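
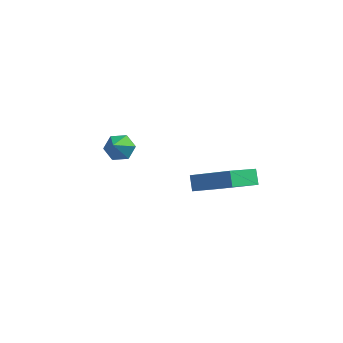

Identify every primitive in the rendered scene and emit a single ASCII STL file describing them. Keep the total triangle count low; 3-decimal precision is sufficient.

solid 
facet normal -0.207 0.700 -0.684
outer loop
vertex -3.422 -0.461 0.749
vertex -3.995 -0.221 1.168
vertex -3.312 0.074 1.263
endloop
endfacet
facet normal 0.986 -0.160 -0.044
outer loop
vertex -3.422 -0.461 0.749
vertex -3.312 0.074 1.263
vertex -3.545 -1.739 2.652
endloop
endfacet
facet normal -0.207 0.700 -0.683
outer loop
vertex -3.312 0.074 1.263
vertex -3.995 -0.221 1.168
vertex -3.886 0.314 1.683
endloop
endfacet
facet normal 0.644 0.411 0.645
outer loop
vertex -3.312 0.074 1.263
vertex -3.886 0.314 1.683
vertex -3.545 -1.739 2.652
endloop
endfacet
facet normal -0.207 0.700 -0.683
outer loop
vertex -3.886 0.314 1.683
vertex -3.995 -0.221 1.168
vertex -4.569 0.019 1.588
endloop
endfacet
facet normal -0.283 0.371 0.885
outer loop
vertex -3.886 0.314 1.683
vertex -4.569 0.019 1.588
vertex -3.545 -1.739 2.652
endloop
endfacet
facet normal -0.208 0.699 -0.684
outer loop
vertex -4.569 0.019 1.588
vertex -3.995 -0.221 1.168
vertex -4.678 -0.516 1.074
endloop
endfacet
facet normal -0.867 -0.242 0.435
outer loop
vertex -4.569 0.019 1.588
vertex -4.678 -0.516 1.074
vertex -3.545 -1.739 2.652
endloop
endfacet
facet normal -0.208 0.700 -0.684
outer loop
vertex -4.678 -0.516 1.074
vertex -3.995 -0.221 1.168
vertex -4.105 -0.756 0.654
endloop
endfacet
facet normal -0.525 -0.813 -0.252
outer loop
vertex -4.678 -0.516 1.074
vertex -4.105 -0.756 0.654
vertex -3.545 -1.739 2.652
endloop
endfacet
facet normal -0.207 0.700 -0.684
outer loop
vertex -4.105 -0.756 0.654
vertex -3.995 -0.221 1.168
vertex -3.422 -0.461 0.749
endloop
endfacet
facet normal 0.402 -0.772 -0.492
outer loop
vertex -4.105 -0.756 0.654
vertex -3.422 -0.461 0.749
vertex -3.545 -1.739 2.652
endloop
endfacet
facet normal -0.879 0.012 -0.477
outer loop
vertex 0.035 -1.3 1.489
vertex 0.589 0.379 0.511
vertex 0.367 -1.772 0.865
endloop
endfacet
facet normal -0.274 -0.832 0.483
outer loop
vertex 2.291 -1.799 1.909
vertex 0.035 -1.3 1.489
vertex 0.367 -1.772 0.865
endloop
endfacet
facet normal -0.879 0.012 -0.476
outer loop
vertex 0.367 -1.772 0.865
vertex 0.589 0.379 0.511
vertex 0.92 -0.093 -0.113
endloop
endfacet
facet normal 0.390 -0.556 -0.734
outer loop
vertex 0.92 -0.093 -0.113
vertex 2.291 -1.799 1.909
vertex 0.367 -1.772 0.865
endloop
endfacet
facet normal -0.390 0.556 0.734
outer loop
vertex 0.035 -1.3 1.489
vertex 2.513 0.352 1.555
vertex 0.589 0.379 0.511
endloop
endfacet
facet normal -0.274 -0.831 0.484
outer loop
vertex 1.96 -1.327 2.533
vertex 0.035 -1.3 1.489
vertex 2.291 -1.799 1.909
endloop
endfacet
facet normal -0.390 0.556 0.734
outer loop
vertex 1.96 -1.327 2.533
vertex 2.513 0.352 1.555
vertex 0.035 -1.3 1.489
endloop
endfacet
facet normal 0.274 0.831 -0.483
outer loop
vertex 0.589 0.379 0.511
vertex 2.513 0.352 1.555
vertex 0.92 -0.093 -0.113
endloop
endfacet
facet normal 0.390 -0.556 -0.734
outer loop
vertex 2.845 -0.12 0.931
vertex 2.291 -1.799 1.909
vertex 0.92 -0.093 -0.113
endloop
endfacet
facet normal 0.274 0.832 -0.483
outer loop
vertex 0.92 -0.093 -0.113
vertex 2.513 0.352 1.555
vertex 2.845 -0.12 0.931
endloop
endfacet
facet normal 0.879 -0.013 0.476
outer loop
vertex 2.845 -0.12 0.931
vertex 1.96 -1.327 2.533
vertex 2.291 -1.799 1.909
endloop
endfacet
facet normal 0.879 -0.012 0.477
outer loop
vertex 2.513 0.352 1.555
vertex 1.96 -1.327 2.533
vertex 2.845 -0.12 0.931
endloop
endfacet

endsolid


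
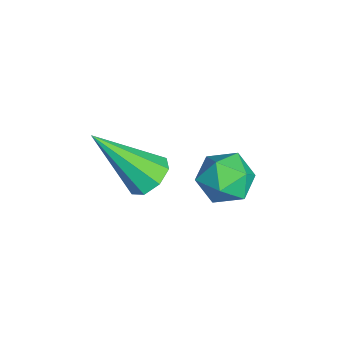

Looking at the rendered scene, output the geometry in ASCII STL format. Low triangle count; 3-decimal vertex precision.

solid 
facet normal 0.116 0.653 -0.748
outer loop
vertex -1.761 0.012 1.911
vertex -2.099 0.464 2.253
vertex -1.463 0.295 2.204
endloop
endfacet
facet normal 0.735 -0.671 -0.099
outer loop
vertex -1.761 0.012 1.911
vertex -1.463 0.295 2.204
vertex -2.341 -0.904 3.827
endloop
endfacet
facet normal 0.115 0.651 -0.750
outer loop
vertex -1.463 0.295 2.204
vertex -2.099 0.464 2.253
vertex -1.537 0.678 2.525
endloop
endfacet
facet normal 0.911 -0.146 0.385
outer loop
vertex -1.463 0.295 2.204
vertex -1.537 0.678 2.525
vertex -2.341 -0.904 3.827
endloop
endfacet
facet normal 0.114 0.652 -0.750
outer loop
vertex -1.537 0.678 2.525
vertex -2.099 0.464 2.253
vertex -1.94 0.935 2.687
endloop
endfacet
facet normal 0.536 0.358 0.765
outer loop
vertex -1.537 0.678 2.525
vertex -1.94 0.935 2.687
vertex -2.341 -0.904 3.827
endloop
endfacet
facet normal 0.117 0.651 -0.750
outer loop
vertex -1.94 0.935 2.687
vertex -2.099 0.464 2.253
vertex -2.437 0.917 2.594
endloop
endfacet
facet normal -0.173 0.546 0.820
outer loop
vertex -1.94 0.935 2.687
vertex -2.437 0.917 2.594
vertex -2.341 -0.904 3.827
endloop
endfacet
facet normal 0.115 0.651 -0.750
outer loop
vertex -2.437 0.917 2.594
vertex -2.099 0.464 2.253
vertex -2.735 0.633 2.302
endloop
endfacet
facet normal -0.799 0.308 0.516
outer loop
vertex -2.437 0.917 2.594
vertex -2.735 0.633 2.302
vertex -2.341 -0.904 3.827
endloop
endfacet
facet normal 0.116 0.652 -0.749
outer loop
vertex -2.735 0.633 2.302
vertex -2.099 0.464 2.253
vertex -2.661 0.251 1.981
endloop
endfacet
facet normal -0.976 -0.217 0.033
outer loop
vertex -2.735 0.633 2.302
vertex -2.661 0.251 1.981
vertex -2.341 -0.904 3.827
endloop
endfacet
facet normal 0.116 0.652 -0.750
outer loop
vertex -2.661 0.251 1.981
vertex -2.099 0.464 2.253
vertex -2.258 -0.007 1.819
endloop
endfacet
facet normal -0.601 -0.720 -0.347
outer loop
vertex -2.661 0.251 1.981
vertex -2.258 -0.007 1.819
vertex -2.341 -0.904 3.827
endloop
endfacet
facet normal 0.114 0.652 -0.749
outer loop
vertex -2.258 -0.007 1.819
vertex -2.099 0.464 2.253
vertex -1.761 0.012 1.911
endloop
endfacet
facet normal 0.109 -0.909 -0.402
outer loop
vertex -2.258 -0.007 1.819
vertex -1.761 0.012 1.911
vertex -2.341 -0.904 3.827
endloop
endfacet
facet normal -0.545 -0.159 0.823
outer loop
vertex -3.59 2.828 1.372
vertex -3.74 2.039 1.12
vertex -3.069 2.208 1.597
endloop
endfacet
facet normal -0.030 0.318 0.947
outer loop
vertex -3.59 2.828 1.372
vertex -3.069 2.208 1.597
vertex -2.759 2.952 1.357
endloop
endfacet
facet normal -0.120 0.861 0.494
outer loop
vertex -3.59 2.828 1.372
vertex -2.759 2.952 1.357
vertex -3.239 3.244 0.731
endloop
endfacet
facet normal -0.689 0.719 0.089
outer loop
vertex -3.59 2.828 1.372
vertex -3.239 3.244 0.731
vertex -3.846 2.68 0.585
endloop
endfacet
facet normal -0.952 0.087 0.293
outer loop
vertex -3.59 2.828 1.372
vertex -3.846 2.68 0.585
vertex -3.74 2.039 1.12
endloop
endfacet
facet normal 0.596 0.010 0.803
outer loop
vertex -2.759 2.952 1.357
vertex -3.069 2.208 1.597
vertex -2.394 2.24 1.095
endloop
endfacet
facet normal -0.236 -0.763 0.602
outer loop
vertex -3.069 2.208 1.597
vertex -3.74 2.039 1.12
vertex -3.001 1.676 0.949
endloop
endfacet
facet normal -0.895 -0.364 -0.258
outer loop
vertex -3.74 2.039 1.12
vertex -3.846 2.68 0.585
vertex -3.481 1.968 0.323
endloop
endfacet
facet normal -0.469 0.658 -0.589
outer loop
vertex -3.846 2.68 0.585
vertex -3.239 3.244 0.731
vertex -3.171 2.712 0.083
endloop
endfacet
facet normal 0.452 0.889 0.068
outer loop
vertex -3.239 3.244 0.731
vertex -2.759 2.952 1.357
vertex -2.5 2.881 0.56
endloop
endfacet
facet normal 0.689 -0.719 -0.089
outer loop
vertex -2.65 2.092 0.308
vertex -2.394 2.24 1.095
vertex -3.001 1.676 0.949
endloop
endfacet
facet normal 0.120 -0.861 -0.494
outer loop
vertex -2.65 2.092 0.308
vertex -3.001 1.676 0.949
vertex -3.481 1.968 0.323
endloop
endfacet
facet normal 0.030 -0.318 -0.947
outer loop
vertex -2.65 2.092 0.308
vertex -3.481 1.968 0.323
vertex -3.171 2.712 0.083
endloop
endfacet
facet normal 0.545 0.159 -0.823
outer loop
vertex -2.65 2.092 0.308
vertex -3.171 2.712 0.083
vertex -2.5 2.881 0.56
endloop
endfacet
facet normal 0.952 -0.087 -0.293
outer loop
vertex -2.65 2.092 0.308
vertex -2.5 2.881 0.56
vertex -2.394 2.24 1.095
endloop
endfacet
facet normal 0.469 -0.658 0.589
outer loop
vertex -3.001 1.676 0.949
vertex -2.394 2.24 1.095
vertex -3.069 2.208 1.597
endloop
endfacet
facet normal -0.452 -0.889 -0.068
outer loop
vertex -3.481 1.968 0.323
vertex -3.001 1.676 0.949
vertex -3.74 2.039 1.12
endloop
endfacet
facet normal -0.596 -0.010 -0.803
outer loop
vertex -3.171 2.712 0.083
vertex -3.481 1.968 0.323
vertex -3.846 2.68 0.585
endloop
endfacet
facet normal 0.236 0.763 -0.602
outer loop
vertex -2.5 2.881 0.56
vertex -3.171 2.712 0.083
vertex -3.239 3.244 0.731
endloop
endfacet
facet normal 0.895 0.364 0.258
outer loop
vertex -2.394 2.24 1.095
vertex -2.5 2.881 0.56
vertex -2.759 2.952 1.357
endloop
endfacet

endsolid


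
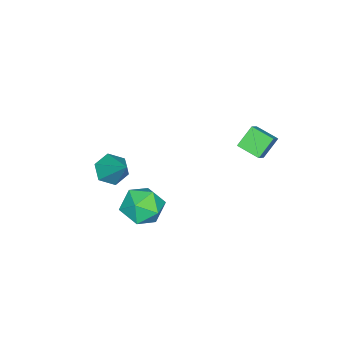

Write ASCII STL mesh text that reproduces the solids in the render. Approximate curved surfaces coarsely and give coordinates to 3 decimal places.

solid 
facet normal -0.553 -0.748 0.366
outer loop
vertex 1.34 0.007 1.598
vertex 2.016 -0.815 0.94
vertex 2.365 -0.505 2.101
endloop
endfacet
facet normal -0.513 -0.209 0.832
outer loop
vertex 1.34 0.007 1.598
vertex 2.365 -0.505 2.101
vertex 2.131 0.713 2.263
endloop
endfacet
facet normal -0.770 0.376 0.516
outer loop
vertex 1.34 0.007 1.598
vertex 2.131 0.713 2.263
vertex 1.636 1.156 1.203
endloop
endfacet
facet normal -0.969 0.199 -0.146
outer loop
vertex 1.34 0.007 1.598
vertex 1.636 1.156 1.203
vertex 1.565 0.212 0.385
endloop
endfacet
facet normal -0.835 -0.496 -0.239
outer loop
vertex 1.34 0.007 1.598
vertex 1.565 0.212 0.385
vertex 2.016 -0.815 0.94
endloop
endfacet
facet normal 0.177 -0.096 0.980
outer loop
vertex 2.131 0.713 2.263
vertex 2.365 -0.505 2.101
vertex 3.295 0.328 2.015
endloop
endfacet
facet normal 0.112 -0.968 0.225
outer loop
vertex 2.365 -0.505 2.101
vertex 2.016 -0.815 0.94
vertex 3.224 -0.616 1.197
endloop
endfacet
facet normal -0.345 -0.559 -0.754
outer loop
vertex 2.016 -0.815 0.94
vertex 1.565 0.212 0.385
vertex 2.729 -0.173 0.137
endloop
endfacet
facet normal -0.562 0.565 -0.604
outer loop
vertex 1.565 0.212 0.385
vertex 1.636 1.156 1.203
vertex 2.495 1.045 0.299
endloop
endfacet
facet normal -0.240 0.851 0.468
outer loop
vertex 1.636 1.156 1.203
vertex 2.131 0.713 2.263
vertex 2.844 1.355 1.46
endloop
endfacet
facet normal 0.969 -0.199 0.146
outer loop
vertex 3.52 0.533 0.802
vertex 3.295 0.328 2.015
vertex 3.224 -0.616 1.197
endloop
endfacet
facet normal 0.770 -0.376 -0.516
outer loop
vertex 3.52 0.533 0.802
vertex 3.224 -0.616 1.197
vertex 2.729 -0.173 0.137
endloop
endfacet
facet normal 0.513 0.209 -0.832
outer loop
vertex 3.52 0.533 0.802
vertex 2.729 -0.173 0.137
vertex 2.495 1.045 0.299
endloop
endfacet
facet normal 0.553 0.748 -0.366
outer loop
vertex 3.52 0.533 0.802
vertex 2.495 1.045 0.299
vertex 2.844 1.355 1.46
endloop
endfacet
facet normal 0.835 0.496 0.239
outer loop
vertex 3.52 0.533 0.802
vertex 2.844 1.355 1.46
vertex 3.295 0.328 2.015
endloop
endfacet
facet normal 0.562 -0.565 0.604
outer loop
vertex 3.224 -0.616 1.197
vertex 3.295 0.328 2.015
vertex 2.365 -0.505 2.101
endloop
endfacet
facet normal 0.240 -0.851 -0.468
outer loop
vertex 2.729 -0.173 0.137
vertex 3.224 -0.616 1.197
vertex 2.016 -0.815 0.94
endloop
endfacet
facet normal -0.177 0.096 -0.980
outer loop
vertex 2.495 1.045 0.299
vertex 2.729 -0.173 0.137
vertex 1.565 0.212 0.385
endloop
endfacet
facet normal -0.112 0.968 -0.225
outer loop
vertex 2.844 1.355 1.46
vertex 2.495 1.045 0.299
vertex 1.636 1.156 1.203
endloop
endfacet
facet normal 0.345 0.559 0.754
outer loop
vertex 3.295 0.328 2.015
vertex 2.844 1.355 1.46
vertex 2.131 0.713 2.263
endloop
endfacet
facet normal -0.387 -0.630 -0.674
outer loop
vertex 1.189 -2.901 0.879
vertex 0.295 -2.627 1.136
vertex 0.762 -2.156 0.428
endloop
endfacet
facet normal 0.896 0.338 -0.289
outer loop
vertex 1.189 -2.901 0.879
vertex 0.762 -2.156 0.428
vertex 1.125 -1.273 2.584
endloop
endfacet
facet normal -0.386 -0.630 -0.674
outer loop
vertex 0.762 -2.156 0.428
vertex 0.295 -2.627 1.136
vertex -0.133 -1.882 0.685
endloop
endfacet
facet normal 0.162 0.903 -0.397
outer loop
vertex 0.762 -2.156 0.428
vertex -0.133 -1.882 0.685
vertex 1.125 -1.273 2.584
endloop
endfacet
facet normal -0.386 -0.630 -0.674
outer loop
vertex -0.133 -1.882 0.685
vertex 0.295 -2.627 1.136
vertex -0.6 -2.353 1.392
endloop
endfacet
facet normal -0.592 0.794 0.138
outer loop
vertex -0.133 -1.882 0.685
vertex -0.6 -2.353 1.392
vertex 1.125 -1.273 2.584
endloop
endfacet
facet normal -0.386 -0.630 -0.674
outer loop
vertex -0.6 -2.353 1.392
vertex 0.295 -2.627 1.136
vertex -0.172 -3.098 1.843
endloop
endfacet
facet normal -0.614 0.120 0.780
outer loop
vertex -0.6 -2.353 1.392
vertex -0.172 -3.098 1.843
vertex 1.125 -1.273 2.584
endloop
endfacet
facet normal -0.386 -0.629 -0.674
outer loop
vertex -0.172 -3.098 1.843
vertex 0.295 -2.627 1.136
vertex 0.722 -3.372 1.587
endloop
endfacet
facet normal 0.118 -0.444 0.888
outer loop
vertex -0.172 -3.098 1.843
vertex 0.722 -3.372 1.587
vertex 1.125 -1.273 2.584
endloop
endfacet
facet normal -0.387 -0.630 -0.674
outer loop
vertex 0.722 -3.372 1.587
vertex 0.295 -2.627 1.136
vertex 1.189 -2.901 0.879
endloop
endfacet
facet normal 0.873 -0.335 0.353
outer loop
vertex 0.722 -3.372 1.587
vertex 1.189 -2.901 0.879
vertex 1.125 -1.273 2.584
endloop
endfacet
facet normal -0.642 0.276 0.716
outer loop
vertex -4.012 3.157 3.532
vertex -3.879 4.437 3.158
vertex -4.933 3.026 2.757
endloop
endfacet
facet normal -0.099 -0.955 0.279
outer loop
vertex -4.041 2.643 1.762
vertex -4.012 3.157 3.532
vertex -4.933 3.026 2.757
endloop
endfacet
facet normal -0.641 0.275 0.716
outer loop
vertex -4.933 3.026 2.757
vertex -3.879 4.437 3.158
vertex -4.8 4.306 2.384
endloop
endfacet
facet normal -0.761 -0.108 -0.640
outer loop
vertex -4.8 4.306 2.384
vertex -4.041 2.643 1.762
vertex -4.933 3.026 2.757
endloop
endfacet
facet normal 0.761 0.108 0.640
outer loop
vertex -4.012 3.157 3.532
vertex -2.987 4.054 2.163
vertex -3.879 4.437 3.158
endloop
endfacet
facet normal -0.099 -0.955 0.279
outer loop
vertex -3.12 2.774 2.536
vertex -4.012 3.157 3.532
vertex -4.041 2.643 1.762
endloop
endfacet
facet normal 0.761 0.107 0.640
outer loop
vertex -3.12 2.774 2.536
vertex -2.987 4.054 2.163
vertex -4.012 3.157 3.532
endloop
endfacet
facet normal 0.099 0.955 -0.279
outer loop
vertex -3.879 4.437 3.158
vertex -2.987 4.054 2.163
vertex -4.8 4.306 2.384
endloop
endfacet
facet normal -0.761 -0.108 -0.640
outer loop
vertex -3.908 3.923 1.388
vertex -4.041 2.643 1.762
vertex -4.8 4.306 2.384
endloop
endfacet
facet normal 0.099 0.955 -0.279
outer loop
vertex -4.8 4.306 2.384
vertex -2.987 4.054 2.163
vertex -3.908 3.923 1.388
endloop
endfacet
facet normal 0.641 -0.276 -0.716
outer loop
vertex -3.908 3.923 1.388
vertex -3.12 2.774 2.536
vertex -4.041 2.643 1.762
endloop
endfacet
facet normal 0.642 -0.275 -0.716
outer loop
vertex -2.987 4.054 2.163
vertex -3.12 2.774 2.536
vertex -3.908 3.923 1.388
endloop
endfacet

endsolid


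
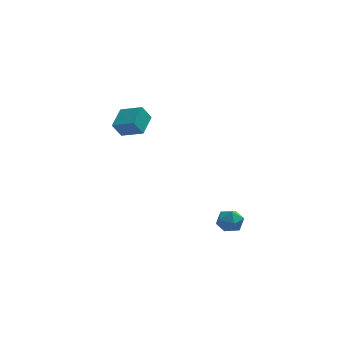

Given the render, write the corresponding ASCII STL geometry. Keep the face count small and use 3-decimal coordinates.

solid 
facet normal -0.476 -0.177 0.861
outer loop
vertex -2.438 3.784 0.766
vertex -3.591 4.39 0.253
vertex -2.876 2.529 0.265
endloop
endfacet
facet normal 0.823 -0.434 0.367
outer loop
vertex -2.389 2.71 -0.613
vertex -2.438 3.784 0.766
vertex -2.876 2.529 0.265
endloop
endfacet
facet normal -0.477 -0.178 0.861
outer loop
vertex -2.876 2.529 0.265
vertex -3.591 4.39 0.253
vertex -4.028 3.136 -0.248
endloop
endfacet
facet normal -0.308 -0.883 -0.353
outer loop
vertex -4.028 3.136 -0.248
vertex -2.389 2.71 -0.613
vertex -2.876 2.529 0.265
endloop
endfacet
facet normal 0.308 0.884 0.353
outer loop
vertex -2.438 3.784 0.766
vertex -3.104 4.571 -0.625
vertex -3.591 4.39 0.253
endloop
endfacet
facet normal 0.823 -0.433 0.367
outer loop
vertex -1.952 3.964 -0.112
vertex -2.438 3.784 0.766
vertex -2.389 2.71 -0.613
endloop
endfacet
facet normal 0.309 0.884 0.352
outer loop
vertex -1.952 3.964 -0.112
vertex -3.104 4.571 -0.625
vertex -2.438 3.784 0.766
endloop
endfacet
facet normal -0.823 0.433 -0.367
outer loop
vertex -3.591 4.39 0.253
vertex -3.104 4.571 -0.625
vertex -4.028 3.136 -0.248
endloop
endfacet
facet normal -0.308 -0.884 -0.352
outer loop
vertex -3.542 3.316 -1.126
vertex -2.389 2.71 -0.613
vertex -4.028 3.136 -0.248
endloop
endfacet
facet normal -0.823 0.434 -0.367
outer loop
vertex -4.028 3.136 -0.248
vertex -3.104 4.571 -0.625
vertex -3.542 3.316 -1.126
endloop
endfacet
facet normal 0.477 0.178 -0.861
outer loop
vertex -3.542 3.316 -1.126
vertex -1.952 3.964 -0.112
vertex -2.389 2.71 -0.613
endloop
endfacet
facet normal 0.477 0.177 -0.861
outer loop
vertex -3.104 4.571 -0.625
vertex -1.952 3.964 -0.112
vertex -3.542 3.316 -1.126
endloop
endfacet
facet normal -0.188 0.934 0.304
outer loop
vertex 1.723 -2.675 -3.668
vertex 1.444 -2.95 -2.996
vertex 2.2 -2.777 -3.061
endloop
endfacet
facet normal 0.371 0.918 -0.138
outer loop
vertex 1.723 -2.675 -3.668
vertex 2.2 -2.777 -3.061
vertex 2.432 -2.978 -3.776
endloop
endfacet
facet normal 0.156 0.634 -0.757
outer loop
vertex 1.723 -2.675 -3.668
vertex 2.432 -2.978 -3.776
vertex 1.82 -3.277 -4.152
endloop
endfacet
facet normal -0.537 0.475 -0.698
outer loop
vertex 1.723 -2.675 -3.668
vertex 1.82 -3.277 -4.152
vertex 1.209 -3.259 -3.67
endloop
endfacet
facet normal -0.750 0.660 -0.041
outer loop
vertex 1.723 -2.675 -3.668
vertex 1.209 -3.259 -3.67
vertex 1.444 -2.95 -2.996
endloop
endfacet
facet normal 0.863 0.485 0.144
outer loop
vertex 2.432 -2.978 -3.776
vertex 2.2 -2.777 -3.061
vertex 2.591 -3.441 -3.17
endloop
endfacet
facet normal -0.043 0.511 0.859
outer loop
vertex 2.2 -2.777 -3.061
vertex 1.444 -2.95 -2.996
vertex 1.98 -3.423 -2.688
endloop
endfacet
facet normal -0.951 0.067 0.301
outer loop
vertex 1.444 -2.95 -2.996
vertex 1.209 -3.259 -3.67
vertex 1.368 -3.722 -3.064
endloop
endfacet
facet normal -0.607 -0.232 -0.760
outer loop
vertex 1.209 -3.259 -3.67
vertex 1.82 -3.277 -4.152
vertex 1.6 -3.923 -3.779
endloop
endfacet
facet normal 0.514 0.025 -0.857
outer loop
vertex 1.82 -3.277 -4.152
vertex 2.432 -2.978 -3.776
vertex 2.356 -3.75 -3.844
endloop
endfacet
facet normal 0.537 -0.475 0.698
outer loop
vertex 2.077 -4.025 -3.172
vertex 2.591 -3.441 -3.17
vertex 1.98 -3.423 -2.688
endloop
endfacet
facet normal -0.156 -0.634 0.757
outer loop
vertex 2.077 -4.025 -3.172
vertex 1.98 -3.423 -2.688
vertex 1.368 -3.722 -3.064
endloop
endfacet
facet normal -0.371 -0.918 0.138
outer loop
vertex 2.077 -4.025 -3.172
vertex 1.368 -3.722 -3.064
vertex 1.6 -3.923 -3.779
endloop
endfacet
facet normal 0.188 -0.934 -0.304
outer loop
vertex 2.077 -4.025 -3.172
vertex 1.6 -3.923 -3.779
vertex 2.356 -3.75 -3.844
endloop
endfacet
facet normal 0.750 -0.660 0.041
outer loop
vertex 2.077 -4.025 -3.172
vertex 2.356 -3.75 -3.844
vertex 2.591 -3.441 -3.17
endloop
endfacet
facet normal 0.607 0.232 0.760
outer loop
vertex 1.98 -3.423 -2.688
vertex 2.591 -3.441 -3.17
vertex 2.2 -2.777 -3.061
endloop
endfacet
facet normal -0.514 -0.025 0.857
outer loop
vertex 1.368 -3.722 -3.064
vertex 1.98 -3.423 -2.688
vertex 1.444 -2.95 -2.996
endloop
endfacet
facet normal -0.863 -0.485 -0.144
outer loop
vertex 1.6 -3.923 -3.779
vertex 1.368 -3.722 -3.064
vertex 1.209 -3.259 -3.67
endloop
endfacet
facet normal 0.043 -0.511 -0.859
outer loop
vertex 2.356 -3.75 -3.844
vertex 1.6 -3.923 -3.779
vertex 1.82 -3.277 -4.152
endloop
endfacet
facet normal 0.951 -0.067 -0.301
outer loop
vertex 2.591 -3.441 -3.17
vertex 2.356 -3.75 -3.844
vertex 2.432 -2.978 -3.776
endloop
endfacet

endsolid


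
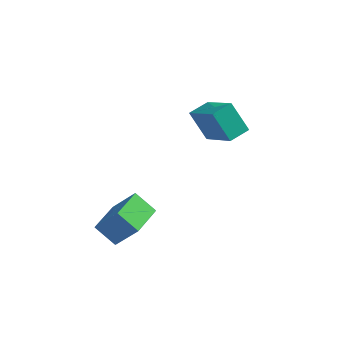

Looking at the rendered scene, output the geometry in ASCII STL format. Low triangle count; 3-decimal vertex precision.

solid 
facet normal -0.789 0.175 0.589
outer loop
vertex 0.671 -3.869 0.916
vertex 0.916 -2.423 0.814
vertex -0.287 -3.799 -0.388
endloop
endfacet
facet normal -0.167 -0.984 0.070
outer loop
vertex 0.604 -3.997 -1.054
vertex 0.671 -3.869 0.916
vertex -0.287 -3.799 -0.388
endloop
endfacet
facet normal -0.789 0.175 0.589
outer loop
vertex -0.287 -3.799 -0.388
vertex 0.916 -2.423 0.814
vertex -0.043 -2.353 -0.49
endloop
endfacet
facet normal -0.592 0.043 -0.805
outer loop
vertex -0.043 -2.353 -0.49
vertex 0.604 -3.997 -1.054
vertex -0.287 -3.799 -0.388
endloop
endfacet
facet normal 0.592 -0.044 0.805
outer loop
vertex 0.671 -3.869 0.916
vertex 1.807 -2.621 0.148
vertex 0.916 -2.423 0.814
endloop
endfacet
facet normal -0.166 -0.984 0.070
outer loop
vertex 1.563 -4.067 0.25
vertex 0.671 -3.869 0.916
vertex 0.604 -3.997 -1.054
endloop
endfacet
facet normal 0.592 -0.043 0.805
outer loop
vertex 1.563 -4.067 0.25
vertex 1.807 -2.621 0.148
vertex 0.671 -3.869 0.916
endloop
endfacet
facet normal 0.167 0.984 -0.070
outer loop
vertex 0.916 -2.423 0.814
vertex 1.807 -2.621 0.148
vertex -0.043 -2.353 -0.49
endloop
endfacet
facet normal -0.592 0.043 -0.805
outer loop
vertex 0.849 -2.551 -1.156
vertex 0.604 -3.997 -1.054
vertex -0.043 -2.353 -0.49
endloop
endfacet
facet normal 0.166 0.984 -0.069
outer loop
vertex -0.043 -2.353 -0.49
vertex 1.807 -2.621 0.148
vertex 0.849 -2.551 -1.156
endloop
endfacet
facet normal 0.789 -0.175 -0.589
outer loop
vertex 0.849 -2.551 -1.156
vertex 1.563 -4.067 0.25
vertex 0.604 -3.997 -1.054
endloop
endfacet
facet normal 0.789 -0.175 -0.589
outer loop
vertex 1.807 -2.621 0.148
vertex 1.563 -4.067 0.25
vertex 0.849 -2.551 -1.156
endloop
endfacet
facet normal -0.582 0.263 0.770
outer loop
vertex 3.515 -0.89 5.122
vertex 4.037 -0.146 5.262
vertex 2.268 0.235 3.795
endloop
endfacet
facet normal -0.568 -0.809 -0.152
outer loop
vertex 3.083 -0.134 2.718
vertex 3.515 -0.89 5.122
vertex 2.268 0.235 3.795
endloop
endfacet
facet normal -0.581 0.264 0.770
outer loop
vertex 2.268 0.235 3.795
vertex 4.037 -0.146 5.262
vertex 2.791 0.979 3.935
endloop
endfacet
facet normal -0.582 0.526 -0.620
outer loop
vertex 2.791 0.979 3.935
vertex 3.083 -0.134 2.718
vertex 2.268 0.235 3.795
endloop
endfacet
facet normal 0.582 -0.525 0.621
outer loop
vertex 3.515 -0.89 5.122
vertex 4.852 -0.515 4.185
vertex 4.037 -0.146 5.262
endloop
endfacet
facet normal -0.568 -0.809 -0.152
outer loop
vertex 4.329 -1.259 4.045
vertex 3.515 -0.89 5.122
vertex 3.083 -0.134 2.718
endloop
endfacet
facet normal 0.582 -0.526 0.620
outer loop
vertex 4.329 -1.259 4.045
vertex 4.852 -0.515 4.185
vertex 3.515 -0.89 5.122
endloop
endfacet
facet normal 0.568 0.809 0.153
outer loop
vertex 4.037 -0.146 5.262
vertex 4.852 -0.515 4.185
vertex 2.791 0.979 3.935
endloop
endfacet
facet normal -0.582 0.525 -0.620
outer loop
vertex 3.605 0.61 2.858
vertex 3.083 -0.134 2.718
vertex 2.791 0.979 3.935
endloop
endfacet
facet normal 0.568 0.809 0.152
outer loop
vertex 2.791 0.979 3.935
vertex 4.852 -0.515 4.185
vertex 3.605 0.61 2.858
endloop
endfacet
facet normal 0.582 -0.263 -0.770
outer loop
vertex 3.605 0.61 2.858
vertex 4.329 -1.259 4.045
vertex 3.083 -0.134 2.718
endloop
endfacet
facet normal 0.581 -0.264 -0.770
outer loop
vertex 4.852 -0.515 4.185
vertex 4.329 -1.259 4.045
vertex 3.605 0.61 2.858
endloop
endfacet

endsolid


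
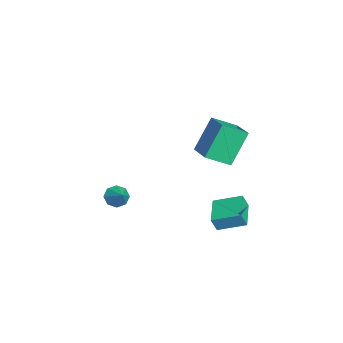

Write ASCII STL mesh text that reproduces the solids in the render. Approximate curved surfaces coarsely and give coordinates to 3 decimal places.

solid 
facet normal -0.356 0.418 0.836
outer loop
vertex 3.885 2.946 3.335
vertex 3.77 4.147 2.685
vertex 2.386 2.561 2.89
endloop
endfacet
facet normal 0.084 -0.876 0.474
outer loop
vertex 3.09 1.733 1.235
vertex 3.885 2.946 3.335
vertex 2.386 2.561 2.89
endloop
endfacet
facet normal -0.355 0.418 0.836
outer loop
vertex 2.386 2.561 2.89
vertex 3.77 4.147 2.685
vertex 2.271 3.762 2.241
endloop
endfacet
facet normal -0.931 -0.239 -0.277
outer loop
vertex 2.271 3.762 2.241
vertex 3.09 1.733 1.235
vertex 2.386 2.561 2.89
endloop
endfacet
facet normal 0.931 0.239 0.277
outer loop
vertex 3.885 2.946 3.335
vertex 4.474 3.319 1.03
vertex 3.77 4.147 2.685
endloop
endfacet
facet normal 0.085 -0.876 0.474
outer loop
vertex 4.589 2.118 1.679
vertex 3.885 2.946 3.335
vertex 3.09 1.733 1.235
endloop
endfacet
facet normal 0.931 0.239 0.276
outer loop
vertex 4.589 2.118 1.679
vertex 4.474 3.319 1.03
vertex 3.885 2.946 3.335
endloop
endfacet
facet normal -0.085 0.876 -0.474
outer loop
vertex 3.77 4.147 2.685
vertex 4.474 3.319 1.03
vertex 2.271 3.762 2.241
endloop
endfacet
facet normal -0.931 -0.239 -0.276
outer loop
vertex 2.975 2.934 0.585
vertex 3.09 1.733 1.235
vertex 2.271 3.762 2.241
endloop
endfacet
facet normal -0.084 0.876 -0.474
outer loop
vertex 2.271 3.762 2.241
vertex 4.474 3.319 1.03
vertex 2.975 2.934 0.585
endloop
endfacet
facet normal 0.355 -0.418 -0.836
outer loop
vertex 2.975 2.934 0.585
vertex 4.589 2.118 1.679
vertex 3.09 1.733 1.235
endloop
endfacet
facet normal 0.356 -0.418 -0.836
outer loop
vertex 4.474 3.319 1.03
vertex 4.589 2.118 1.679
vertex 2.975 2.934 0.585
endloop
endfacet
facet normal -0.762 -0.246 -0.599
outer loop
vertex 0.539 -2.246 -4.23
vertex 0.168 -1.797 -3.943
vertex 0.571 -1.802 -4.453
endloop
endfacet
facet normal 0.930 -0.216 -0.297
outer loop
vertex 0.539 -2.246 -4.23
vertex 0.571 -1.802 -4.453
vertex 1.012 -1.523 -3.277
endloop
endfacet
facet normal -0.762 -0.246 -0.600
outer loop
vertex 0.571 -1.802 -4.453
vertex 0.168 -1.797 -3.943
vertex 0.367 -1.355 -4.377
endloop
endfacet
facet normal 0.804 0.436 -0.405
outer loop
vertex 0.571 -1.802 -4.453
vertex 0.367 -1.355 -4.377
vertex 1.012 -1.523 -3.277
endloop
endfacet
facet normal -0.761 -0.246 -0.600
outer loop
vertex 0.367 -1.355 -4.377
vertex 0.168 -1.797 -3.943
vertex 0.046 -1.167 -4.047
endloop
endfacet
facet normal 0.418 0.902 -0.107
outer loop
vertex 0.367 -1.355 -4.377
vertex 0.046 -1.167 -4.047
vertex 1.012 -1.523 -3.277
endloop
endfacet
facet normal -0.761 -0.246 -0.600
outer loop
vertex 0.046 -1.167 -4.047
vertex 0.168 -1.797 -3.943
vertex -0.204 -1.347 -3.656
endloop
endfacet
facet normal 0.001 0.908 0.419
outer loop
vertex 0.046 -1.167 -4.047
vertex -0.204 -1.347 -3.656
vertex 1.012 -1.523 -3.277
endloop
endfacet
facet normal -0.761 -0.246 -0.601
outer loop
vertex -0.204 -1.347 -3.656
vertex 0.168 -1.797 -3.943
vertex -0.236 -1.791 -3.434
endloop
endfacet
facet normal -0.206 0.449 0.869
outer loop
vertex -0.204 -1.347 -3.656
vertex -0.236 -1.791 -3.434
vertex 1.012 -1.523 -3.277
endloop
endfacet
facet normal -0.761 -0.245 -0.601
outer loop
vertex -0.236 -1.791 -3.434
vertex 0.168 -1.797 -3.943
vertex -0.032 -2.238 -3.51
endloop
endfacet
facet normal -0.079 -0.202 0.976
outer loop
vertex -0.236 -1.791 -3.434
vertex -0.032 -2.238 -3.51
vertex 1.012 -1.523 -3.277
endloop
endfacet
facet normal -0.760 -0.246 -0.602
outer loop
vertex -0.032 -2.238 -3.51
vertex 0.168 -1.797 -3.943
vertex 0.29 -2.427 -3.839
endloop
endfacet
facet normal 0.304 -0.666 0.681
outer loop
vertex -0.032 -2.238 -3.51
vertex 0.29 -2.427 -3.839
vertex 1.012 -1.523 -3.277
endloop
endfacet
facet normal -0.762 -0.246 -0.599
outer loop
vertex 0.29 -2.427 -3.839
vertex 0.168 -1.797 -3.943
vertex 0.539 -2.246 -4.23
endloop
endfacet
facet normal 0.725 -0.672 0.150
outer loop
vertex 0.29 -2.427 -3.839
vertex 0.539 -2.246 -4.23
vertex 1.012 -1.523 -3.277
endloop
endfacet
facet normal -0.975 0.126 0.183
outer loop
vertex 2.281 2.676 -2.928
vertex 2.552 4.043 -2.429
vertex 2.177 2.973 -3.685
endloop
endfacet
facet normal -0.184 -0.923 -0.337
outer loop
vertex 3.688 2.777 -3.971
vertex 2.281 2.676 -2.928
vertex 2.177 2.973 -3.685
endloop
endfacet
facet normal -0.975 0.126 0.183
outer loop
vertex 2.177 2.973 -3.685
vertex 2.552 4.043 -2.429
vertex 2.448 4.34 -3.187
endloop
endfacet
facet normal -0.128 0.362 -0.923
outer loop
vertex 2.448 4.34 -3.187
vertex 3.688 2.777 -3.971
vertex 2.177 2.973 -3.685
endloop
endfacet
facet normal 0.128 -0.362 0.923
outer loop
vertex 2.281 2.676 -2.928
vertex 4.063 3.847 -2.715
vertex 2.552 4.043 -2.429
endloop
endfacet
facet normal -0.183 -0.924 -0.337
outer loop
vertex 3.792 2.48 -3.213
vertex 2.281 2.676 -2.928
vertex 3.688 2.777 -3.971
endloop
endfacet
facet normal 0.127 -0.362 0.924
outer loop
vertex 3.792 2.48 -3.213
vertex 4.063 3.847 -2.715
vertex 2.281 2.676 -2.928
endloop
endfacet
facet normal 0.184 0.924 0.337
outer loop
vertex 2.552 4.043 -2.429
vertex 4.063 3.847 -2.715
vertex 2.448 4.34 -3.187
endloop
endfacet
facet normal -0.127 0.362 -0.923
outer loop
vertex 3.959 4.144 -3.472
vertex 3.688 2.777 -3.971
vertex 2.448 4.34 -3.187
endloop
endfacet
facet normal 0.183 0.923 0.337
outer loop
vertex 2.448 4.34 -3.187
vertex 4.063 3.847 -2.715
vertex 3.959 4.144 -3.472
endloop
endfacet
facet normal 0.975 -0.126 -0.183
outer loop
vertex 3.959 4.144 -3.472
vertex 3.792 2.48 -3.213
vertex 3.688 2.777 -3.971
endloop
endfacet
facet normal 0.975 -0.126 -0.184
outer loop
vertex 4.063 3.847 -2.715
vertex 3.792 2.48 -3.213
vertex 3.959 4.144 -3.472
endloop
endfacet

endsolid


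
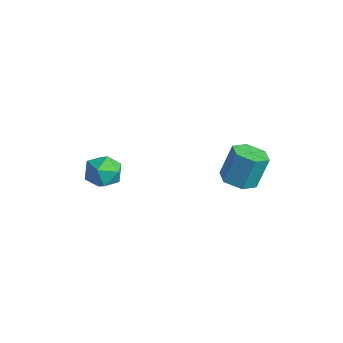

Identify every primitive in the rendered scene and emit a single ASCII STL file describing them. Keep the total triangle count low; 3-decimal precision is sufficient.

solid 
facet normal -0.590 0.804 -0.074
outer loop
vertex -0.162 -3.155 0.47
vertex -0.494 -3.317 1.352
vertex 0.276 -2.764 1.226
endloop
endfacet
facet normal 0.004 0.887 -0.461
outer loop
vertex -0.162 -3.155 0.47
vertex 0.276 -2.764 1.226
vertex 0.794 -3.137 0.513
endloop
endfacet
facet normal 0.035 0.354 -0.935
outer loop
vertex -0.162 -3.155 0.47
vertex 0.794 -3.137 0.513
vertex 0.344 -3.921 0.199
endloop
endfacet
facet normal -0.539 -0.059 -0.840
outer loop
vertex -0.162 -3.155 0.47
vertex 0.344 -3.921 0.199
vertex -0.452 -4.032 0.718
endloop
endfacet
facet normal -0.926 0.219 -0.308
outer loop
vertex -0.162 -3.155 0.47
vertex -0.452 -4.032 0.718
vertex -0.494 -3.317 1.352
endloop
endfacet
facet normal 0.563 0.826 -0.023
outer loop
vertex 0.794 -3.137 0.513
vertex 0.276 -2.764 1.226
vertex 1.052 -3.288 1.422
endloop
endfacet
facet normal -0.398 0.691 0.603
outer loop
vertex 0.276 -2.764 1.226
vertex -0.494 -3.317 1.352
vertex 0.256 -3.399 1.941
endloop
endfacet
facet normal -0.941 -0.254 0.225
outer loop
vertex -0.494 -3.317 1.352
vertex -0.452 -4.032 0.718
vertex -0.194 -4.183 1.627
endloop
endfacet
facet normal -0.316 -0.705 -0.635
outer loop
vertex -0.452 -4.032 0.718
vertex 0.344 -3.921 0.199
vertex 0.324 -4.556 0.914
endloop
endfacet
facet normal 0.615 -0.037 -0.788
outer loop
vertex 0.344 -3.921 0.199
vertex 0.794 -3.137 0.513
vertex 1.094 -4.003 0.788
endloop
endfacet
facet normal 0.539 0.059 0.840
outer loop
vertex 0.762 -4.165 1.67
vertex 1.052 -3.288 1.422
vertex 0.256 -3.399 1.941
endloop
endfacet
facet normal -0.035 -0.354 0.935
outer loop
vertex 0.762 -4.165 1.67
vertex 0.256 -3.399 1.941
vertex -0.194 -4.183 1.627
endloop
endfacet
facet normal -0.004 -0.887 0.461
outer loop
vertex 0.762 -4.165 1.67
vertex -0.194 -4.183 1.627
vertex 0.324 -4.556 0.914
endloop
endfacet
facet normal 0.590 -0.804 0.074
outer loop
vertex 0.762 -4.165 1.67
vertex 0.324 -4.556 0.914
vertex 1.094 -4.003 0.788
endloop
endfacet
facet normal 0.926 -0.219 0.308
outer loop
vertex 0.762 -4.165 1.67
vertex 1.094 -4.003 0.788
vertex 1.052 -3.288 1.422
endloop
endfacet
facet normal 0.316 0.705 0.635
outer loop
vertex 0.256 -3.399 1.941
vertex 1.052 -3.288 1.422
vertex 0.276 -2.764 1.226
endloop
endfacet
facet normal -0.615 0.037 0.788
outer loop
vertex -0.194 -4.183 1.627
vertex 0.256 -3.399 1.941
vertex -0.494 -3.317 1.352
endloop
endfacet
facet normal -0.563 -0.826 0.023
outer loop
vertex 0.324 -4.556 0.914
vertex -0.194 -4.183 1.627
vertex -0.452 -4.032 0.718
endloop
endfacet
facet normal 0.398 -0.691 -0.603
outer loop
vertex 1.094 -4.003 0.788
vertex 0.324 -4.556 0.914
vertex 0.344 -3.921 0.199
endloop
endfacet
facet normal 0.941 0.254 -0.225
outer loop
vertex 1.052 -3.288 1.422
vertex 1.094 -4.003 0.788
vertex 0.794 -3.137 0.513
endloop
endfacet
facet normal -0.019 -0.355 -0.935
outer loop
vertex 4.252 0.967 0.875
vertex 3.423 1.249 0.785
vertex 4.094 1.777 0.571
endloop
endfacet
facet normal 0.984 0.161 -0.081
outer loop
vertex 4.252 0.967 0.875
vertex 4.094 1.777 0.571
vertex 4.285 1.568 2.464
endloop
endfacet
facet normal 0.984 0.161 -0.081
outer loop
vertex 4.285 1.568 2.464
vertex 4.094 1.777 0.571
vertex 4.127 2.379 2.161
endloop
endfacet
facet normal 0.020 0.353 0.935
outer loop
vertex 4.285 1.568 2.464
vertex 4.127 2.379 2.161
vertex 3.457 1.851 2.375
endloop
endfacet
facet normal -0.020 -0.353 -0.935
outer loop
vertex 4.094 1.777 0.571
vertex 3.423 1.249 0.785
vertex 3.266 2.06 0.482
endloop
endfacet
facet normal 0.337 0.878 -0.340
outer loop
vertex 4.094 1.777 0.571
vertex 3.266 2.06 0.482
vertex 4.127 2.379 2.161
endloop
endfacet
facet normal 0.336 0.879 -0.339
outer loop
vertex 4.127 2.379 2.161
vertex 3.266 2.06 0.482
vertex 3.299 2.661 2.072
endloop
endfacet
facet normal 0.020 0.354 0.935
outer loop
vertex 4.127 2.379 2.161
vertex 3.299 2.661 2.072
vertex 3.457 1.851 2.375
endloop
endfacet
facet normal -0.020 -0.353 -0.935
outer loop
vertex 3.266 2.06 0.482
vertex 3.423 1.249 0.785
vertex 2.595 1.532 0.696
endloop
endfacet
facet normal -0.647 0.718 -0.258
outer loop
vertex 3.266 2.06 0.482
vertex 2.595 1.532 0.696
vertex 3.299 2.661 2.072
endloop
endfacet
facet normal -0.647 0.718 -0.258
outer loop
vertex 3.299 2.661 2.072
vertex 2.595 1.532 0.696
vertex 2.628 2.133 2.285
endloop
endfacet
facet normal 0.019 0.354 0.935
outer loop
vertex 3.299 2.661 2.072
vertex 2.628 2.133 2.285
vertex 3.457 1.851 2.375
endloop
endfacet
facet normal -0.020 -0.353 -0.935
outer loop
vertex 2.595 1.532 0.696
vertex 3.423 1.249 0.785
vertex 2.753 0.721 0.999
endloop
endfacet
facet normal -0.984 -0.161 0.081
outer loop
vertex 2.595 1.532 0.696
vertex 2.753 0.721 0.999
vertex 2.628 2.133 2.285
endloop
endfacet
facet normal -0.984 -0.161 0.081
outer loop
vertex 2.628 2.133 2.285
vertex 2.753 0.721 0.999
vertex 2.786 1.323 2.589
endloop
endfacet
facet normal 0.019 0.355 0.935
outer loop
vertex 2.628 2.133 2.285
vertex 2.786 1.323 2.589
vertex 3.457 1.851 2.375
endloop
endfacet
facet normal -0.020 -0.354 -0.935
outer loop
vertex 2.753 0.721 0.999
vertex 3.423 1.249 0.785
vertex 3.581 0.439 1.088
endloop
endfacet
facet normal -0.336 -0.879 0.340
outer loop
vertex 2.753 0.721 0.999
vertex 3.581 0.439 1.088
vertex 2.786 1.323 2.589
endloop
endfacet
facet normal -0.337 -0.878 0.339
outer loop
vertex 2.786 1.323 2.589
vertex 3.581 0.439 1.088
vertex 3.614 1.04 2.678
endloop
endfacet
facet normal 0.020 0.353 0.935
outer loop
vertex 2.786 1.323 2.589
vertex 3.614 1.04 2.678
vertex 3.457 1.851 2.375
endloop
endfacet
facet normal -0.019 -0.354 -0.935
outer loop
vertex 3.581 0.439 1.088
vertex 3.423 1.249 0.785
vertex 4.252 0.967 0.875
endloop
endfacet
facet normal 0.647 -0.718 0.258
outer loop
vertex 3.581 0.439 1.088
vertex 4.252 0.967 0.875
vertex 3.614 1.04 2.678
endloop
endfacet
facet normal 0.647 -0.718 0.258
outer loop
vertex 3.614 1.04 2.678
vertex 4.252 0.967 0.875
vertex 4.285 1.568 2.464
endloop
endfacet
facet normal 0.020 0.353 0.935
outer loop
vertex 3.614 1.04 2.678
vertex 4.285 1.568 2.464
vertex 3.457 1.851 2.375
endloop
endfacet

endsolid


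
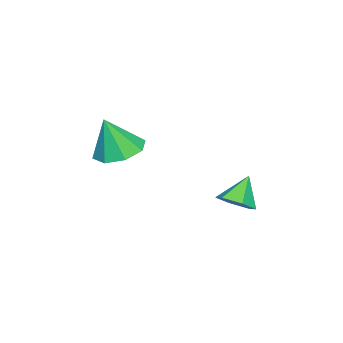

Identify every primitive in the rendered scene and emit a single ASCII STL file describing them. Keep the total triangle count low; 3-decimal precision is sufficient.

solid 
facet normal -0.205 0.249 -0.947
outer loop
vertex 0.164 -3.104 -1.16
vertex -0.351 -2.425 -0.87
vertex 0.518 -2.519 -1.083
endloop
endfacet
facet normal 0.826 -0.526 0.200
outer loop
vertex 0.164 -3.104 -1.16
vertex 0.518 -2.519 -1.083
vertex -0.049 -2.795 0.53
endloop
endfacet
facet normal -0.205 0.249 -0.946
outer loop
vertex 0.518 -2.519 -1.083
vertex -0.351 -2.425 -0.87
vertex 0.364 -1.879 -0.881
endloop
endfacet
facet normal 0.931 0.115 0.347
outer loop
vertex 0.518 -2.519 -1.083
vertex 0.364 -1.879 -0.881
vertex -0.049 -2.795 0.53
endloop
endfacet
facet normal -0.204 0.249 -0.947
outer loop
vertex 0.364 -1.879 -0.881
vertex -0.351 -2.425 -0.87
vertex -0.21 -1.559 -0.673
endloop
endfacet
facet normal 0.549 0.619 0.562
outer loop
vertex 0.364 -1.879 -0.881
vertex -0.21 -1.559 -0.673
vertex -0.049 -2.795 0.53
endloop
endfacet
facet normal -0.204 0.249 -0.947
outer loop
vertex -0.21 -1.559 -0.673
vertex -0.351 -2.425 -0.87
vertex -0.866 -1.747 -0.581
endloop
endfacet
facet normal -0.096 0.688 0.720
outer loop
vertex -0.21 -1.559 -0.673
vertex -0.866 -1.747 -0.581
vertex -0.049 -2.795 0.53
endloop
endfacet
facet normal -0.204 0.249 -0.947
outer loop
vertex -0.866 -1.747 -0.581
vertex -0.351 -2.425 -0.87
vertex -1.221 -2.332 -0.658
endloop
endfacet
facet normal -0.625 0.284 0.727
outer loop
vertex -0.866 -1.747 -0.581
vertex -1.221 -2.332 -0.658
vertex -0.049 -2.795 0.53
endloop
endfacet
facet normal -0.204 0.249 -0.947
outer loop
vertex -1.221 -2.332 -0.658
vertex -0.351 -2.425 -0.87
vertex -1.066 -2.972 -0.86
endloop
endfacet
facet normal -0.730 -0.360 0.580
outer loop
vertex -1.221 -2.332 -0.658
vertex -1.066 -2.972 -0.86
vertex -0.049 -2.795 0.53
endloop
endfacet
facet normal -0.204 0.250 -0.947
outer loop
vertex -1.066 -2.972 -0.86
vertex -0.351 -2.425 -0.87
vertex -0.493 -3.292 -1.068
endloop
endfacet
facet normal -0.349 -0.863 0.365
outer loop
vertex -1.066 -2.972 -0.86
vertex -0.493 -3.292 -1.068
vertex -0.049 -2.795 0.53
endloop
endfacet
facet normal -0.204 0.250 -0.947
outer loop
vertex -0.493 -3.292 -1.068
vertex -0.351 -2.425 -0.87
vertex 0.164 -3.104 -1.16
endloop
endfacet
facet normal 0.296 -0.932 0.208
outer loop
vertex -0.493 -3.292 -1.068
vertex 0.164 -3.104 -1.16
vertex -0.049 -2.795 0.53
endloop
endfacet
facet normal 0.629 -0.130 -0.766
outer loop
vertex -3.052 -0.005 -3.939
vertex -3.543 0.29 -4.392
vertex -3.051 0.715 -4.06
endloop
endfacet
facet normal 0.404 0.151 0.902
outer loop
vertex -3.052 -0.005 -3.939
vertex -3.051 0.715 -4.06
vertex -4.317 0.45 -3.448
endloop
endfacet
facet normal 0.629 -0.130 -0.766
outer loop
vertex -3.051 0.715 -4.06
vertex -3.543 0.29 -4.392
vertex -3.542 1.01 -4.513
endloop
endfacet
facet normal 0.060 0.865 0.498
outer loop
vertex -3.051 0.715 -4.06
vertex -3.542 1.01 -4.513
vertex -4.317 0.45 -3.448
endloop
endfacet
facet normal 0.628 -0.130 -0.768
outer loop
vertex -3.542 1.01 -4.513
vertex -3.543 0.29 -4.392
vertex -4.035 0.584 -4.844
endloop
endfacet
facet normal -0.632 0.773 -0.053
outer loop
vertex -3.542 1.01 -4.513
vertex -4.035 0.584 -4.844
vertex -4.317 0.45 -3.448
endloop
endfacet
facet normal 0.628 -0.130 -0.768
outer loop
vertex -4.035 0.584 -4.844
vertex -3.543 0.29 -4.392
vertex -4.036 -0.136 -4.723
endloop
endfacet
facet normal -0.979 -0.032 -0.201
outer loop
vertex -4.035 0.584 -4.844
vertex -4.036 -0.136 -4.723
vertex -4.317 0.45 -3.448
endloop
endfacet
facet normal 0.628 -0.131 -0.767
outer loop
vertex -4.036 -0.136 -4.723
vertex -3.543 0.29 -4.392
vertex -3.544 -0.43 -4.27
endloop
endfacet
facet normal -0.633 -0.747 0.204
outer loop
vertex -4.036 -0.136 -4.723
vertex -3.544 -0.43 -4.27
vertex -4.317 0.45 -3.448
endloop
endfacet
facet normal 0.629 -0.131 -0.767
outer loop
vertex -3.544 -0.43 -4.27
vertex -3.543 0.29 -4.392
vertex -3.052 -0.005 -3.939
endloop
endfacet
facet normal 0.058 -0.654 0.754
outer loop
vertex -3.544 -0.43 -4.27
vertex -3.052 -0.005 -3.939
vertex -4.317 0.45 -3.448
endloop
endfacet

endsolid


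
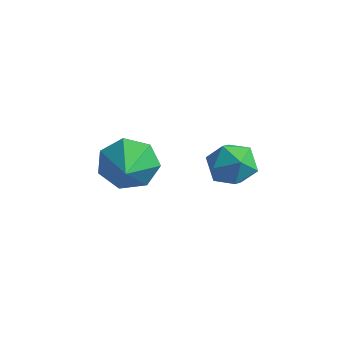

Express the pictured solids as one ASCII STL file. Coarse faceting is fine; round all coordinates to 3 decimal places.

solid 
facet normal -0.486 0.778 -0.399
outer loop
vertex -0.92 1.544 -3.941
vertex -1.6 1.509 -3.181
vertex -0.725 2.031 -3.228
endloop
endfacet
facet normal 0.973 -0.185 -0.140
outer loop
vertex -0.92 1.544 -3.941
vertex -0.725 2.031 -3.228
vertex -0.94 0.451 -2.639
endloop
endfacet
facet normal -0.486 0.778 -0.398
outer loop
vertex -0.725 2.031 -3.228
vertex -1.6 1.509 -3.181
vertex -1.189 2.125 -2.479
endloop
endfacet
facet normal 0.852 0.077 0.518
outer loop
vertex -0.725 2.031 -3.228
vertex -1.189 2.125 -2.479
vertex -0.94 0.451 -2.639
endloop
endfacet
facet normal -0.485 0.778 -0.399
outer loop
vertex -1.189 2.125 -2.479
vertex -1.6 1.509 -3.181
vertex -1.963 1.755 -2.26
endloop
endfacet
facet normal 0.293 -0.048 0.955
outer loop
vertex -1.189 2.125 -2.479
vertex -1.963 1.755 -2.26
vertex -0.94 0.451 -2.639
endloop
endfacet
facet normal -0.485 0.778 -0.399
outer loop
vertex -1.963 1.755 -2.26
vertex -1.6 1.509 -3.181
vertex -2.463 1.2 -2.734
endloop
endfacet
facet normal -0.281 -0.464 0.840
outer loop
vertex -1.963 1.755 -2.26
vertex -2.463 1.2 -2.734
vertex -0.94 0.451 -2.639
endloop
endfacet
facet normal -0.485 0.778 -0.399
outer loop
vertex -2.463 1.2 -2.734
vertex -1.6 1.509 -3.181
vertex -2.314 0.877 -3.544
endloop
endfacet
facet normal -0.439 -0.859 0.262
outer loop
vertex -2.463 1.2 -2.734
vertex -2.314 0.877 -3.544
vertex -0.94 0.451 -2.639
endloop
endfacet
facet normal -0.486 0.778 -0.398
outer loop
vertex -2.314 0.877 -3.544
vertex -1.6 1.509 -3.181
vertex -1.627 1.031 -4.082
endloop
endfacet
facet normal -0.062 -0.936 -0.347
outer loop
vertex -2.314 0.877 -3.544
vertex -1.627 1.031 -4.082
vertex -0.94 0.451 -2.639
endloop
endfacet
facet normal -0.485 0.778 -0.398
outer loop
vertex -1.627 1.031 -4.082
vertex -1.6 1.509 -3.181
vertex -0.92 1.544 -3.941
endloop
endfacet
facet normal 0.566 -0.636 -0.525
outer loop
vertex -1.627 1.031 -4.082
vertex -0.92 1.544 -3.941
vertex -0.94 0.451 -2.639
endloop
endfacet
facet normal -0.923 0.372 -0.098
outer loop
vertex 1.362 2.366 -2.501
vertex 1.078 1.832 -1.857
vertex 1.382 2.638 -1.66
endloop
endfacet
facet normal -0.431 0.861 -0.268
outer loop
vertex 1.362 2.366 -2.501
vertex 1.382 2.638 -1.66
vertex 2.062 2.811 -2.197
endloop
endfacet
facet normal -0.034 0.599 -0.800
outer loop
vertex 1.362 2.366 -2.501
vertex 2.062 2.811 -2.197
vertex 2.178 2.113 -2.725
endloop
endfacet
facet normal -0.279 -0.052 -0.959
outer loop
vertex 1.362 2.366 -2.501
vertex 2.178 2.113 -2.725
vertex 1.57 1.507 -2.515
endloop
endfacet
facet normal -0.829 -0.192 -0.525
outer loop
vertex 1.362 2.366 -2.501
vertex 1.57 1.507 -2.515
vertex 1.078 1.832 -1.857
endloop
endfacet
facet normal -0.008 0.955 0.297
outer loop
vertex 2.062 2.811 -2.197
vertex 1.382 2.638 -1.66
vertex 2.21 2.553 -1.365
endloop
endfacet
facet normal -0.803 0.163 0.573
outer loop
vertex 1.382 2.638 -1.66
vertex 1.078 1.832 -1.857
vertex 1.602 1.947 -1.155
endloop
endfacet
facet normal -0.651 -0.750 -0.117
outer loop
vertex 1.078 1.832 -1.857
vertex 1.57 1.507 -2.515
vertex 1.718 1.249 -1.683
endloop
endfacet
facet normal 0.238 -0.523 -0.819
outer loop
vertex 1.57 1.507 -2.515
vertex 2.178 2.113 -2.725
vertex 2.398 1.422 -2.22
endloop
endfacet
facet normal 0.636 0.530 -0.561
outer loop
vertex 2.178 2.113 -2.725
vertex 2.062 2.811 -2.197
vertex 2.702 2.228 -2.023
endloop
endfacet
facet normal 0.279 0.052 0.959
outer loop
vertex 2.418 1.694 -1.379
vertex 2.21 2.553 -1.365
vertex 1.602 1.947 -1.155
endloop
endfacet
facet normal 0.034 -0.599 0.800
outer loop
vertex 2.418 1.694 -1.379
vertex 1.602 1.947 -1.155
vertex 1.718 1.249 -1.683
endloop
endfacet
facet normal 0.431 -0.861 0.268
outer loop
vertex 2.418 1.694 -1.379
vertex 1.718 1.249 -1.683
vertex 2.398 1.422 -2.22
endloop
endfacet
facet normal 0.923 -0.372 0.098
outer loop
vertex 2.418 1.694 -1.379
vertex 2.398 1.422 -2.22
vertex 2.702 2.228 -2.023
endloop
endfacet
facet normal 0.829 0.192 0.525
outer loop
vertex 2.418 1.694 -1.379
vertex 2.702 2.228 -2.023
vertex 2.21 2.553 -1.365
endloop
endfacet
facet normal -0.238 0.523 0.819
outer loop
vertex 1.602 1.947 -1.155
vertex 2.21 2.553 -1.365
vertex 1.382 2.638 -1.66
endloop
endfacet
facet normal -0.636 -0.530 0.561
outer loop
vertex 1.718 1.249 -1.683
vertex 1.602 1.947 -1.155
vertex 1.078 1.832 -1.857
endloop
endfacet
facet normal 0.008 -0.955 -0.297
outer loop
vertex 2.398 1.422 -2.22
vertex 1.718 1.249 -1.683
vertex 1.57 1.507 -2.515
endloop
endfacet
facet normal 0.803 -0.163 -0.573
outer loop
vertex 2.702 2.228 -2.023
vertex 2.398 1.422 -2.22
vertex 2.178 2.113 -2.725
endloop
endfacet
facet normal 0.651 0.750 0.117
outer loop
vertex 2.21 2.553 -1.365
vertex 2.702 2.228 -2.023
vertex 2.062 2.811 -2.197
endloop
endfacet

endsolid


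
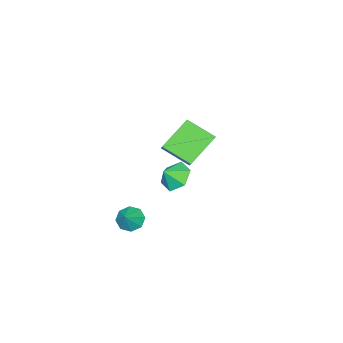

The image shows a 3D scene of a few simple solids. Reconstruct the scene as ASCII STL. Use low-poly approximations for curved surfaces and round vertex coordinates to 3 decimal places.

solid 
facet normal -0.694 -0.243 -0.678
outer loop
vertex 3.219 -3.739 -3.727
vertex 2.614 -3.549 -3.176
vertex 3.038 -3.123 -3.763
endloop
endfacet
facet normal 0.938 0.263 -0.225
outer loop
vertex 3.219 -3.739 -3.727
vertex 3.038 -3.123 -3.763
vertex 3.406 -3.271 -2.404
endloop
endfacet
facet normal -0.694 -0.243 -0.678
outer loop
vertex 3.038 -3.123 -3.763
vertex 2.614 -3.549 -3.176
vertex 2.609 -2.756 -3.455
endloop
endfacet
facet normal 0.614 0.785 -0.081
outer loop
vertex 3.038 -3.123 -3.763
vertex 2.609 -2.756 -3.455
vertex 3.406 -3.271 -2.404
endloop
endfacet
facet normal -0.694 -0.243 -0.678
outer loop
vertex 2.609 -2.756 -3.455
vertex 2.614 -3.549 -3.176
vertex 2.183 -2.854 -2.984
endloop
endfacet
facet normal 0.157 0.929 0.336
outer loop
vertex 2.609 -2.756 -3.455
vertex 2.183 -2.854 -2.984
vertex 3.406 -3.271 -2.404
endloop
endfacet
facet normal -0.695 -0.244 -0.677
outer loop
vertex 2.183 -2.854 -2.984
vertex 2.614 -3.549 -3.176
vertex 2.01 -3.358 -2.625
endloop
endfacet
facet normal -0.161 0.609 0.777
outer loop
vertex 2.183 -2.854 -2.984
vertex 2.01 -3.358 -2.625
vertex 3.406 -3.271 -2.404
endloop
endfacet
facet normal -0.695 -0.243 -0.677
outer loop
vertex 2.01 -3.358 -2.625
vertex 2.614 -3.549 -3.176
vertex 2.19 -3.974 -2.589
endloop
endfacet
facet normal -0.157 0.012 0.988
outer loop
vertex 2.01 -3.358 -2.625
vertex 2.19 -3.974 -2.589
vertex 3.406 -3.271 -2.404
endloop
endfacet
facet normal -0.694 -0.243 -0.677
outer loop
vertex 2.19 -3.974 -2.589
vertex 2.614 -3.549 -3.176
vertex 2.619 -4.341 -2.897
endloop
endfacet
facet normal 0.167 -0.512 0.843
outer loop
vertex 2.19 -3.974 -2.589
vertex 2.619 -4.341 -2.897
vertex 3.406 -3.271 -2.404
endloop
endfacet
facet normal -0.694 -0.243 -0.677
outer loop
vertex 2.619 -4.341 -2.897
vertex 2.614 -3.549 -3.176
vertex 3.045 -4.243 -3.369
endloop
endfacet
facet normal 0.623 -0.655 0.427
outer loop
vertex 2.619 -4.341 -2.897
vertex 3.045 -4.243 -3.369
vertex 3.406 -3.271 -2.404
endloop
endfacet
facet normal -0.694 -0.242 -0.678
outer loop
vertex 3.045 -4.243 -3.369
vertex 2.614 -3.549 -3.176
vertex 3.219 -3.739 -3.727
endloop
endfacet
facet normal 0.942 -0.335 -0.014
outer loop
vertex 3.045 -4.243 -3.369
vertex 3.219 -3.739 -3.727
vertex 3.406 -3.271 -2.404
endloop
endfacet
facet normal -0.697 0.246 -0.673
outer loop
vertex -0.559 -3.428 -2.632
vertex -1.326 -3.661 -1.923
vertex -0.927 -2.669 -1.973
endloop
endfacet
facet normal 0.933 0.332 0.138
outer loop
vertex -0.559 -3.428 -2.632
vertex -0.927 -2.669 -1.973
vertex -0.594 -3.919 -1.217
endloop
endfacet
facet normal -0.697 0.246 -0.674
outer loop
vertex -0.927 -2.669 -1.973
vertex -1.326 -3.661 -1.923
vertex -1.694 -2.902 -1.265
endloop
endfacet
facet normal 0.473 0.545 0.692
outer loop
vertex -0.927 -2.669 -1.973
vertex -1.694 -2.902 -1.265
vertex -0.594 -3.919 -1.217
endloop
endfacet
facet normal -0.697 0.246 -0.674
outer loop
vertex -1.694 -2.902 -1.265
vertex -1.326 -3.661 -1.923
vertex -2.093 -3.894 -1.215
endloop
endfacet
facet normal 0.002 0.049 0.999
outer loop
vertex -1.694 -2.902 -1.265
vertex -2.093 -3.894 -1.215
vertex -0.594 -3.919 -1.217
endloop
endfacet
facet normal -0.697 0.247 -0.673
outer loop
vertex -2.093 -3.894 -1.215
vertex -1.326 -3.661 -1.923
vertex -1.725 -4.652 -1.874
endloop
endfacet
facet normal -0.010 -0.659 0.752
outer loop
vertex -2.093 -3.894 -1.215
vertex -1.725 -4.652 -1.874
vertex -0.594 -3.919 -1.217
endloop
endfacet
facet normal -0.697 0.247 -0.673
outer loop
vertex -1.725 -4.652 -1.874
vertex -1.326 -3.661 -1.923
vertex -0.958 -4.419 -2.582
endloop
endfacet
facet normal 0.449 -0.871 0.199
outer loop
vertex -1.725 -4.652 -1.874
vertex -0.958 -4.419 -2.582
vertex -0.594 -3.919 -1.217
endloop
endfacet
facet normal -0.697 0.247 -0.673
outer loop
vertex -0.958 -4.419 -2.582
vertex -1.326 -3.661 -1.923
vertex -0.559 -3.428 -2.632
endloop
endfacet
facet normal 0.920 -0.376 -0.108
outer loop
vertex -0.958 -4.419 -2.582
vertex -0.559 -3.428 -2.632
vertex -0.594 -3.919 -1.217
endloop
endfacet
facet normal -0.562 -0.543 -0.624
outer loop
vertex 2.087 -1.796 3.061
vertex 0.381 -1.545 4.379
vertex 1.611 -0.257 2.151
endloop
endfacet
facet normal 0.786 -0.116 -0.607
outer loop
vertex 2.359 0.465 2.981
vertex 2.087 -1.796 3.061
vertex 1.611 -0.257 2.151
endloop
endfacet
facet normal -0.562 -0.543 -0.624
outer loop
vertex 1.611 -0.257 2.151
vertex 0.381 -1.545 4.379
vertex -0.095 -0.006 3.469
endloop
endfacet
facet normal -0.257 0.832 -0.492
outer loop
vertex -0.095 -0.006 3.469
vertex 2.359 0.465 2.981
vertex 1.611 -0.257 2.151
endloop
endfacet
facet normal 0.257 -0.832 0.492
outer loop
vertex 2.087 -1.796 3.061
vertex 1.129 -0.823 5.209
vertex 0.381 -1.545 4.379
endloop
endfacet
facet normal 0.786 -0.116 -0.607
outer loop
vertex 2.835 -1.074 3.891
vertex 2.087 -1.796 3.061
vertex 2.359 0.465 2.981
endloop
endfacet
facet normal 0.257 -0.832 0.492
outer loop
vertex 2.835 -1.074 3.891
vertex 1.129 -0.823 5.209
vertex 2.087 -1.796 3.061
endloop
endfacet
facet normal -0.786 0.116 0.607
outer loop
vertex 0.381 -1.545 4.379
vertex 1.129 -0.823 5.209
vertex -0.095 -0.006 3.469
endloop
endfacet
facet normal -0.257 0.832 -0.492
outer loop
vertex 0.653 0.716 4.299
vertex 2.359 0.465 2.981
vertex -0.095 -0.006 3.469
endloop
endfacet
facet normal -0.786 0.116 0.607
outer loop
vertex -0.095 -0.006 3.469
vertex 1.129 -0.823 5.209
vertex 0.653 0.716 4.299
endloop
endfacet
facet normal 0.562 0.543 0.624
outer loop
vertex 0.653 0.716 4.299
vertex 2.835 -1.074 3.891
vertex 2.359 0.465 2.981
endloop
endfacet
facet normal 0.562 0.543 0.624
outer loop
vertex 1.129 -0.823 5.209
vertex 2.835 -1.074 3.891
vertex 0.653 0.716 4.299
endloop
endfacet

endsolid


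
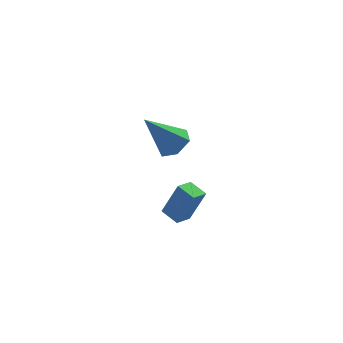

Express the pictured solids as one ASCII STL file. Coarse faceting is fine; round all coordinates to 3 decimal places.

solid 
facet normal 0.574 -0.164 -0.802
outer loop
vertex -0.118 3.143 1.914
vertex -0.58 3.687 1.472
vertex 0.092 3.956 1.898
endloop
endfacet
facet normal 0.547 -0.125 0.827
outer loop
vertex -0.118 3.143 1.914
vertex 0.092 3.956 1.898
vertex -1.78 4.033 3.148
endloop
endfacet
facet normal 0.574 -0.165 -0.802
outer loop
vertex 0.092 3.956 1.898
vertex -0.58 3.687 1.472
vertex -0.37 4.5 1.455
endloop
endfacet
facet normal 0.384 0.757 0.529
outer loop
vertex 0.092 3.956 1.898
vertex -0.37 4.5 1.455
vertex -1.78 4.033 3.148
endloop
endfacet
facet normal 0.574 -0.165 -0.802
outer loop
vertex -0.37 4.5 1.455
vertex -0.58 3.687 1.472
vertex -1.042 4.232 1.029
endloop
endfacet
facet normal -0.351 0.936 -0.034
outer loop
vertex -0.37 4.5 1.455
vertex -1.042 4.232 1.029
vertex -1.78 4.033 3.148
endloop
endfacet
facet normal 0.574 -0.166 -0.802
outer loop
vertex -1.042 4.232 1.029
vertex -0.58 3.687 1.472
vertex -1.253 3.419 1.046
endloop
endfacet
facet normal -0.925 0.234 -0.300
outer loop
vertex -1.042 4.232 1.029
vertex -1.253 3.419 1.046
vertex -1.78 4.033 3.148
endloop
endfacet
facet normal 0.574 -0.166 -0.802
outer loop
vertex -1.253 3.419 1.046
vertex -0.58 3.687 1.472
vertex -0.791 2.874 1.489
endloop
endfacet
facet normal -0.762 -0.648 -0.002
outer loop
vertex -1.253 3.419 1.046
vertex -0.791 2.874 1.489
vertex -1.78 4.033 3.148
endloop
endfacet
facet normal 0.573 -0.166 -0.803
outer loop
vertex -0.791 2.874 1.489
vertex -0.58 3.687 1.472
vertex -0.118 3.143 1.914
endloop
endfacet
facet normal -0.025 -0.826 0.563
outer loop
vertex -0.791 2.874 1.489
vertex -0.118 3.143 1.914
vertex -1.78 4.033 3.148
endloop
endfacet
facet normal -0.825 -0.434 0.361
outer loop
vertex -2.292 -2.222 3.484
vertex -2.611 -1.457 3.674
vertex -2.942 -2.147 2.09
endloop
endfacet
facet normal 0.375 -0.900 -0.223
outer loop
vertex -2.249 -1.783 1.786
vertex -2.292 -2.222 3.484
vertex -2.942 -2.147 2.09
endloop
endfacet
facet normal -0.825 -0.434 0.361
outer loop
vertex -2.942 -2.147 2.09
vertex -2.611 -1.457 3.674
vertex -3.261 -1.382 2.28
endloop
endfacet
facet normal -0.423 0.049 -0.905
outer loop
vertex -3.261 -1.382 2.28
vertex -2.249 -1.783 1.786
vertex -2.942 -2.147 2.09
endloop
endfacet
facet normal 0.423 -0.049 0.905
outer loop
vertex -2.292 -2.222 3.484
vertex -1.918 -1.093 3.37
vertex -2.611 -1.457 3.674
endloop
endfacet
facet normal 0.375 -0.900 -0.223
outer loop
vertex -1.599 -1.858 3.18
vertex -2.292 -2.222 3.484
vertex -2.249 -1.783 1.786
endloop
endfacet
facet normal 0.423 -0.049 0.905
outer loop
vertex -1.599 -1.858 3.18
vertex -1.918 -1.093 3.37
vertex -2.292 -2.222 3.484
endloop
endfacet
facet normal -0.375 0.900 0.223
outer loop
vertex -2.611 -1.457 3.674
vertex -1.918 -1.093 3.37
vertex -3.261 -1.382 2.28
endloop
endfacet
facet normal -0.423 0.049 -0.905
outer loop
vertex -2.568 -1.018 1.976
vertex -2.249 -1.783 1.786
vertex -3.261 -1.382 2.28
endloop
endfacet
facet normal -0.375 0.900 0.223
outer loop
vertex -3.261 -1.382 2.28
vertex -1.918 -1.093 3.37
vertex -2.568 -1.018 1.976
endloop
endfacet
facet normal 0.825 0.434 -0.361
outer loop
vertex -2.568 -1.018 1.976
vertex -1.599 -1.858 3.18
vertex -2.249 -1.783 1.786
endloop
endfacet
facet normal 0.825 0.434 -0.361
outer loop
vertex -1.918 -1.093 3.37
vertex -1.599 -1.858 3.18
vertex -2.568 -1.018 1.976
endloop
endfacet

endsolid


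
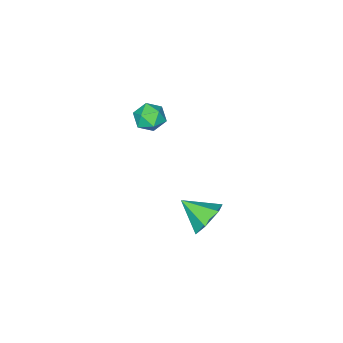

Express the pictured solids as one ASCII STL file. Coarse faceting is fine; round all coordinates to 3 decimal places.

solid 
facet normal -0.262 0.831 -0.490
outer loop
vertex 1.706 4.117 1.411
vertex 0.802 4.11 1.883
vertex 1.591 4.605 2.3
endloop
endfacet
facet normal 0.969 -0.140 0.202
outer loop
vertex 1.706 4.117 1.411
vertex 1.591 4.605 2.3
vertex 1.238 2.73 2.697
endloop
endfacet
facet normal -0.263 0.831 -0.489
outer loop
vertex 1.591 4.605 2.3
vertex 0.802 4.11 1.883
vertex 0.687 4.597 2.772
endloop
endfacet
facet normal 0.460 0.100 0.882
outer loop
vertex 1.591 4.605 2.3
vertex 0.687 4.597 2.772
vertex 1.238 2.73 2.697
endloop
endfacet
facet normal -0.262 0.832 -0.490
outer loop
vertex 0.687 4.597 2.772
vertex 0.802 4.11 1.883
vertex -0.102 4.103 2.355
endloop
endfacet
facet normal -0.387 -0.151 0.910
outer loop
vertex 0.687 4.597 2.772
vertex -0.102 4.103 2.355
vertex 1.238 2.73 2.697
endloop
endfacet
facet normal -0.263 0.831 -0.491
outer loop
vertex -0.102 4.103 2.355
vertex 0.802 4.11 1.883
vertex 0.013 3.615 1.467
endloop
endfacet
facet normal -0.723 -0.641 0.259
outer loop
vertex -0.102 4.103 2.355
vertex 0.013 3.615 1.467
vertex 1.238 2.73 2.697
endloop
endfacet
facet normal -0.262 0.831 -0.491
outer loop
vertex 0.013 3.615 1.467
vertex 0.802 4.11 1.883
vertex 0.918 3.622 0.995
endloop
endfacet
facet normal -0.213 -0.881 -0.422
outer loop
vertex 0.013 3.615 1.467
vertex 0.918 3.622 0.995
vertex 1.238 2.73 2.697
endloop
endfacet
facet normal -0.263 0.831 -0.491
outer loop
vertex 0.918 3.622 0.995
vertex 0.802 4.11 1.883
vertex 1.706 4.117 1.411
endloop
endfacet
facet normal 0.633 -0.630 -0.449
outer loop
vertex 0.918 3.622 0.995
vertex 1.706 4.117 1.411
vertex 1.238 2.73 2.697
endloop
endfacet
facet normal -0.660 0.625 0.417
outer loop
vertex -2.569 -1.898 3.012
vertex -2.942 -2.59 3.459
vertex -2.264 -2.123 3.833
endloop
endfacet
facet normal -0.046 0.959 0.280
outer loop
vertex -2.569 -1.898 3.012
vertex -2.264 -2.123 3.833
vertex -1.68 -1.904 3.179
endloop
endfacet
facet normal 0.085 0.904 -0.419
outer loop
vertex -2.569 -1.898 3.012
vertex -1.68 -1.904 3.179
vertex -1.997 -2.236 2.399
endloop
endfacet
facet normal -0.450 0.535 -0.715
outer loop
vertex -2.569 -1.898 3.012
vertex -1.997 -2.236 2.399
vertex -2.776 -2.66 2.572
endloop
endfacet
facet normal -0.911 0.362 -0.199
outer loop
vertex -2.569 -1.898 3.012
vertex -2.776 -2.66 2.572
vertex -2.942 -2.59 3.459
endloop
endfacet
facet normal 0.474 0.616 0.629
outer loop
vertex -1.68 -1.904 3.179
vertex -2.264 -2.123 3.833
vertex -1.504 -2.6 3.728
endloop
endfacet
facet normal -0.521 0.075 0.850
outer loop
vertex -2.264 -2.123 3.833
vertex -2.942 -2.59 3.459
vertex -2.283 -3.024 3.901
endloop
endfacet
facet normal -0.926 -0.349 -0.146
outer loop
vertex -2.942 -2.59 3.459
vertex -2.776 -2.66 2.572
vertex -2.6 -3.356 3.121
endloop
endfacet
facet normal -0.180 -0.070 -0.981
outer loop
vertex -2.776 -2.66 2.572
vertex -1.997 -2.236 2.399
vertex -2.016 -3.137 2.467
endloop
endfacet
facet normal 0.685 0.528 -0.503
outer loop
vertex -1.997 -2.236 2.399
vertex -1.68 -1.904 3.179
vertex -1.338 -2.67 2.841
endloop
endfacet
facet normal 0.450 -0.535 0.715
outer loop
vertex -1.711 -3.362 3.288
vertex -1.504 -2.6 3.728
vertex -2.283 -3.024 3.901
endloop
endfacet
facet normal -0.085 -0.904 0.419
outer loop
vertex -1.711 -3.362 3.288
vertex -2.283 -3.024 3.901
vertex -2.6 -3.356 3.121
endloop
endfacet
facet normal 0.046 -0.959 -0.280
outer loop
vertex -1.711 -3.362 3.288
vertex -2.6 -3.356 3.121
vertex -2.016 -3.137 2.467
endloop
endfacet
facet normal 0.660 -0.625 -0.417
outer loop
vertex -1.711 -3.362 3.288
vertex -2.016 -3.137 2.467
vertex -1.338 -2.67 2.841
endloop
endfacet
facet normal 0.911 -0.362 0.199
outer loop
vertex -1.711 -3.362 3.288
vertex -1.338 -2.67 2.841
vertex -1.504 -2.6 3.728
endloop
endfacet
facet normal 0.180 0.070 0.981
outer loop
vertex -2.283 -3.024 3.901
vertex -1.504 -2.6 3.728
vertex -2.264 -2.123 3.833
endloop
endfacet
facet normal -0.685 -0.528 0.503
outer loop
vertex -2.6 -3.356 3.121
vertex -2.283 -3.024 3.901
vertex -2.942 -2.59 3.459
endloop
endfacet
facet normal -0.474 -0.616 -0.629
outer loop
vertex -2.016 -3.137 2.467
vertex -2.6 -3.356 3.121
vertex -2.776 -2.66 2.572
endloop
endfacet
facet normal 0.521 -0.075 -0.850
outer loop
vertex -1.338 -2.67 2.841
vertex -2.016 -3.137 2.467
vertex -1.997 -2.236 2.399
endloop
endfacet
facet normal 0.926 0.349 0.146
outer loop
vertex -1.504 -2.6 3.728
vertex -1.338 -2.67 2.841
vertex -1.68 -1.904 3.179
endloop
endfacet

endsolid


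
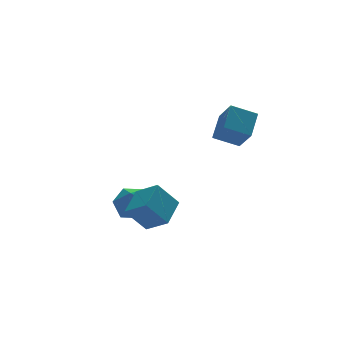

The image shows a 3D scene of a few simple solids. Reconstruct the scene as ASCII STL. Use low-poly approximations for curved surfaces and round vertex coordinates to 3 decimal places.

solid 
facet normal -0.620 0.149 0.770
outer loop
vertex -2.904 -2.219 -0.45
vertex -3.586 -1.062 -1.224
vertex -4.138 -3.451 -1.205
endloop
endfacet
facet normal 0.440 -0.746 0.499
outer loop
vertex -3.034 -3.718 -2.576
vertex -2.904 -2.219 -0.45
vertex -4.138 -3.451 -1.205
endloop
endfacet
facet normal -0.620 0.149 0.770
outer loop
vertex -4.138 -3.451 -1.205
vertex -3.586 -1.062 -1.224
vertex -4.82 -2.294 -1.979
endloop
endfacet
facet normal -0.650 -0.648 -0.397
outer loop
vertex -4.82 -2.294 -1.979
vertex -3.034 -3.718 -2.576
vertex -4.138 -3.451 -1.205
endloop
endfacet
facet normal 0.650 0.648 0.397
outer loop
vertex -2.904 -2.219 -0.45
vertex -2.482 -1.329 -2.595
vertex -3.586 -1.062 -1.224
endloop
endfacet
facet normal 0.440 -0.746 0.499
outer loop
vertex -1.8 -2.486 -1.821
vertex -2.904 -2.219 -0.45
vertex -3.034 -3.718 -2.576
endloop
endfacet
facet normal 0.650 0.648 0.397
outer loop
vertex -1.8 -2.486 -1.821
vertex -2.482 -1.329 -2.595
vertex -2.904 -2.219 -0.45
endloop
endfacet
facet normal -0.440 0.746 -0.499
outer loop
vertex -3.586 -1.062 -1.224
vertex -2.482 -1.329 -2.595
vertex -4.82 -2.294 -1.979
endloop
endfacet
facet normal -0.650 -0.648 -0.397
outer loop
vertex -3.716 -2.561 -3.35
vertex -3.034 -3.718 -2.576
vertex -4.82 -2.294 -1.979
endloop
endfacet
facet normal -0.440 0.746 -0.499
outer loop
vertex -4.82 -2.294 -1.979
vertex -2.482 -1.329 -2.595
vertex -3.716 -2.561 -3.35
endloop
endfacet
facet normal 0.620 -0.149 -0.770
outer loop
vertex -3.716 -2.561 -3.35
vertex -1.8 -2.486 -1.821
vertex -3.034 -3.718 -2.576
endloop
endfacet
facet normal 0.620 -0.149 -0.770
outer loop
vertex -2.482 -1.329 -2.595
vertex -1.8 -2.486 -1.821
vertex -3.716 -2.561 -3.35
endloop
endfacet
facet normal -0.538 -0.599 -0.593
outer loop
vertex 2.117 -2.987 2.474
vertex 0.794 -2.43 3.111
vertex 2.063 -1.802 1.327
endloop
endfacet
facet normal 0.842 -0.355 -0.406
outer loop
vertex 3.026 -0.73 2.389
vertex 2.117 -2.987 2.474
vertex 2.063 -1.802 1.327
endloop
endfacet
facet normal -0.538 -0.599 -0.593
outer loop
vertex 2.063 -1.802 1.327
vertex 0.794 -2.43 3.111
vertex 0.741 -1.245 1.964
endloop
endfacet
facet normal -0.033 0.718 -0.695
outer loop
vertex 0.741 -1.245 1.964
vertex 3.026 -0.73 2.389
vertex 2.063 -1.802 1.327
endloop
endfacet
facet normal 0.032 -0.718 0.695
outer loop
vertex 2.117 -2.987 2.474
vertex 1.757 -1.358 4.173
vertex 0.794 -2.43 3.111
endloop
endfacet
facet normal 0.843 -0.355 -0.405
outer loop
vertex 3.079 -1.915 3.536
vertex 2.117 -2.987 2.474
vertex 3.026 -0.73 2.389
endloop
endfacet
facet normal 0.033 -0.718 0.695
outer loop
vertex 3.079 -1.915 3.536
vertex 1.757 -1.358 4.173
vertex 2.117 -2.987 2.474
endloop
endfacet
facet normal -0.842 0.355 0.406
outer loop
vertex 0.794 -2.43 3.111
vertex 1.757 -1.358 4.173
vertex 0.741 -1.245 1.964
endloop
endfacet
facet normal -0.032 0.718 -0.695
outer loop
vertex 1.703 -0.173 3.026
vertex 3.026 -0.73 2.389
vertex 0.741 -1.245 1.964
endloop
endfacet
facet normal -0.843 0.354 0.406
outer loop
vertex 0.741 -1.245 1.964
vertex 1.757 -1.358 4.173
vertex 1.703 -0.173 3.026
endloop
endfacet
facet normal 0.538 0.599 0.594
outer loop
vertex 1.703 -0.173 3.026
vertex 3.079 -1.915 3.536
vertex 3.026 -0.73 2.389
endloop
endfacet
facet normal 0.538 0.599 0.593
outer loop
vertex 1.757 -1.358 4.173
vertex 3.079 -1.915 3.536
vertex 1.703 -0.173 3.026
endloop
endfacet
facet normal 0.217 0.860 -0.462
outer loop
vertex -1.877 2.695 -4.687
vertex -2.719 3.281 -3.99
vertex -1.544 3.194 -3.601
endloop
endfacet
facet normal 0.787 0.432 -0.440
outer loop
vertex -1.877 2.695 -4.687
vertex -1.544 3.194 -3.601
vertex -1.114 2.077 -3.928
endloop
endfacet
facet normal 0.617 -0.179 -0.766
outer loop
vertex -1.877 2.695 -4.687
vertex -1.114 2.077 -3.928
vertex -2.023 1.474 -4.52
endloop
endfacet
facet normal -0.059 -0.128 -0.990
outer loop
vertex -1.877 2.695 -4.687
vertex -2.023 1.474 -4.52
vertex -3.015 2.219 -4.558
endloop
endfacet
facet normal -0.306 0.514 -0.801
outer loop
vertex -1.877 2.695 -4.687
vertex -3.015 2.219 -4.558
vertex -2.719 3.281 -3.99
endloop
endfacet
facet normal 0.927 0.285 0.245
outer loop
vertex -1.114 2.077 -3.928
vertex -1.544 3.194 -3.601
vertex -1.485 2.281 -2.762
endloop
endfacet
facet normal 0.003 0.978 0.209
outer loop
vertex -1.544 3.194 -3.601
vertex -2.719 3.281 -3.99
vertex -2.477 3.026 -2.8
endloop
endfacet
facet normal -0.842 0.417 -0.341
outer loop
vertex -2.719 3.281 -3.99
vertex -3.015 2.219 -4.558
vertex -3.386 2.423 -3.392
endloop
endfacet
facet normal -0.442 -0.622 -0.646
outer loop
vertex -3.015 2.219 -4.558
vertex -2.023 1.474 -4.52
vertex -2.956 1.306 -3.719
endloop
endfacet
facet normal 0.651 -0.704 -0.283
outer loop
vertex -2.023 1.474 -4.52
vertex -1.114 2.077 -3.928
vertex -1.781 1.219 -3.33
endloop
endfacet
facet normal 0.059 0.128 0.990
outer loop
vertex -2.623 1.805 -2.633
vertex -1.485 2.281 -2.762
vertex -2.477 3.026 -2.8
endloop
endfacet
facet normal -0.617 0.179 0.766
outer loop
vertex -2.623 1.805 -2.633
vertex -2.477 3.026 -2.8
vertex -3.386 2.423 -3.392
endloop
endfacet
facet normal -0.787 -0.432 0.440
outer loop
vertex -2.623 1.805 -2.633
vertex -3.386 2.423 -3.392
vertex -2.956 1.306 -3.719
endloop
endfacet
facet normal -0.217 -0.860 0.462
outer loop
vertex -2.623 1.805 -2.633
vertex -2.956 1.306 -3.719
vertex -1.781 1.219 -3.33
endloop
endfacet
facet normal 0.306 -0.514 0.801
outer loop
vertex -2.623 1.805 -2.633
vertex -1.781 1.219 -3.33
vertex -1.485 2.281 -2.762
endloop
endfacet
facet normal 0.442 0.622 0.646
outer loop
vertex -2.477 3.026 -2.8
vertex -1.485 2.281 -2.762
vertex -1.544 3.194 -3.601
endloop
endfacet
facet normal -0.651 0.704 0.283
outer loop
vertex -3.386 2.423 -3.392
vertex -2.477 3.026 -2.8
vertex -2.719 3.281 -3.99
endloop
endfacet
facet normal -0.927 -0.285 -0.245
outer loop
vertex -2.956 1.306 -3.719
vertex -3.386 2.423 -3.392
vertex -3.015 2.219 -4.558
endloop
endfacet
facet normal -0.003 -0.978 -0.209
outer loop
vertex -1.781 1.219 -3.33
vertex -2.956 1.306 -3.719
vertex -2.023 1.474 -4.52
endloop
endfacet
facet normal 0.842 -0.417 0.341
outer loop
vertex -1.485 2.281 -2.762
vertex -1.781 1.219 -3.33
vertex -1.114 2.077 -3.928
endloop
endfacet

endsolid
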